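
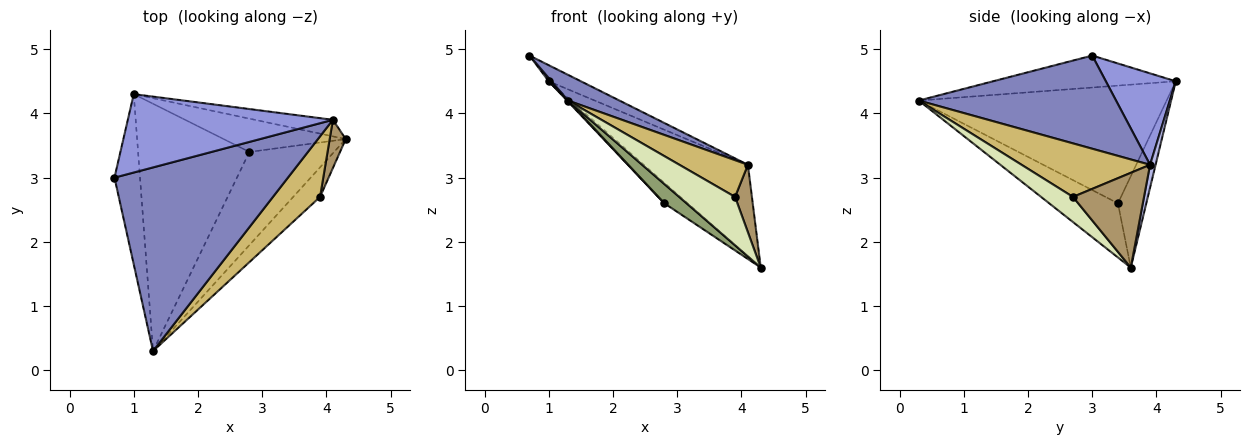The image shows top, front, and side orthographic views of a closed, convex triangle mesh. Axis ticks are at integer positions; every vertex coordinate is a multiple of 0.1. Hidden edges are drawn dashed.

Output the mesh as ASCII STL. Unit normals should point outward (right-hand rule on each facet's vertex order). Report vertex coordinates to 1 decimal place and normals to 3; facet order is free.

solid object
 facet normal -0.781 -0.012 -0.624
  outer loop
   vertex 1.0 4.3 4.5
   vertex 1.3 0.3 4.2
   vertex 0.7 3.0 4.9
  endloop
 endfacet
 facet normal 0.470 -0.122 0.874
  outer loop
   vertex 4.1 3.9 3.2
   vertex 0.7 3.0 4.9
   vertex 1.3 0.3 4.2
  endloop
 endfacet
 facet normal 0.400 0.184 0.898
  outer loop
   vertex 4.1 3.9 3.2
   vertex 1.0 4.3 4.5
   vertex 0.7 3.0 4.9
  endloop
 endfacet
 facet normal 0.052 0.983 -0.178
  outer loop
   vertex 4.1 3.9 3.2
   vertex 4.3 3.6 1.6
   vertex 1.0 4.3 4.5
  endloop
 endfacet
 facet normal -0.531 -0.172 -0.830
  outer loop
   vertex 2.8 3.4 2.6
   vertex 4.3 3.6 1.6
   vertex 1.3 0.3 4.2
  endloop
 endfacet
 facet normal -0.538 0.441 -0.718
  outer loop
   vertex 2.8 3.4 2.6
   vertex 1.0 4.3 4.5
   vertex 4.3 3.6 1.6
  endloop
 endfacet
 facet normal -0.727 -0.003 -0.687
  outer loop
   vertex 2.8 3.4 2.6
   vertex 1.3 0.3 4.2
   vertex 1.0 4.3 4.5
  endloop
 endfacet
 facet normal 0.438 -0.767 -0.469
  outer loop
   vertex 3.9 2.7 2.7
   vertex 1.3 0.3 4.2
   vertex 4.3 3.6 1.6
  endloop
 endfacet
 facet normal 0.960 -0.228 0.163
  outer loop
   vertex 3.9 2.7 2.7
   vertex 4.3 3.6 1.6
   vertex 4.1 3.9 3.2
  endloop
 endfacet
 facet normal 0.697 -0.372 0.613
  outer loop
   vertex 3.9 2.7 2.7
   vertex 4.1 3.9 3.2
   vertex 1.3 0.3 4.2
  endloop
 endfacet
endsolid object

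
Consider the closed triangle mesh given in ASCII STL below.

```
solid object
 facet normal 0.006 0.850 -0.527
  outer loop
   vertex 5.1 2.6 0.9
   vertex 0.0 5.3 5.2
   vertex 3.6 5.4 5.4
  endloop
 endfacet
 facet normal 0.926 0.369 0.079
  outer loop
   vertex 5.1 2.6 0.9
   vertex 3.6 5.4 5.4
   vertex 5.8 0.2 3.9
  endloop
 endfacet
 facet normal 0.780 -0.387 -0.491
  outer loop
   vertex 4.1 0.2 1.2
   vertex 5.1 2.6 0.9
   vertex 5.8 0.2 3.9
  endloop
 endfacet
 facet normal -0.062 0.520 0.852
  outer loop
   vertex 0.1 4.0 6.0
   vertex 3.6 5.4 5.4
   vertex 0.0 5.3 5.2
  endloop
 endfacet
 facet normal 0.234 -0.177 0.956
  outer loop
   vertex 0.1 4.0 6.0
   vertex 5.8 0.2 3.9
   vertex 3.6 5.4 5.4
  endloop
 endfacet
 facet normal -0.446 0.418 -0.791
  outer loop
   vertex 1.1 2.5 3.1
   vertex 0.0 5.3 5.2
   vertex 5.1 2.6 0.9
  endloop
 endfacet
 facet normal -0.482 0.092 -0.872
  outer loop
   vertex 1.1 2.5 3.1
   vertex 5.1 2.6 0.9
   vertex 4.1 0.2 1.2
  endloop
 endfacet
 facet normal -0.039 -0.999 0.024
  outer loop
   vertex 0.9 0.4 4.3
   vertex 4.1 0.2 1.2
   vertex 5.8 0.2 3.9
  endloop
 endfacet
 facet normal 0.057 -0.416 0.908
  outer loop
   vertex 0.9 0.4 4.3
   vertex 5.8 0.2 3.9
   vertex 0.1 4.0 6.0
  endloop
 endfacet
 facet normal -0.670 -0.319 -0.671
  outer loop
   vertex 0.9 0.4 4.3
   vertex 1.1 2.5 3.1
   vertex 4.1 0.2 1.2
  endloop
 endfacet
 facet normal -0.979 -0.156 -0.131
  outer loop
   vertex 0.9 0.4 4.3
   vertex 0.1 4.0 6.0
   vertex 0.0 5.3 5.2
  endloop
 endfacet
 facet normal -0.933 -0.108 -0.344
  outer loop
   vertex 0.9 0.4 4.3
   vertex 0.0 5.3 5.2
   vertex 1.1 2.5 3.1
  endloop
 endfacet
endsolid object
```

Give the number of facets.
12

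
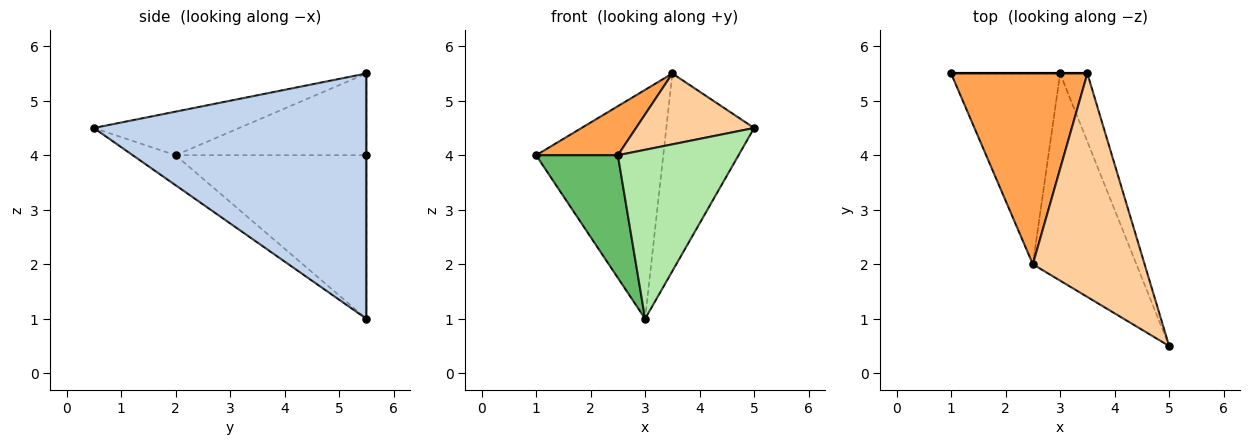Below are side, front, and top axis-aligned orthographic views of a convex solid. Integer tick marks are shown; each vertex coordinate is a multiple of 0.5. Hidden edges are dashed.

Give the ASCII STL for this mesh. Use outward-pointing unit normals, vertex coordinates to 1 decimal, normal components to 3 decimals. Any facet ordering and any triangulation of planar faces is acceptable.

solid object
 facet normal 0.000 1.000 0.000
  outer loop
   vertex 3.0 5.5 1.0
   vertex 1.0 5.5 4.0
   vertex 3.5 5.5 5.5
  endloop
 endfacet
 facet normal 0.947 0.305 -0.105
  outer loop
   vertex 3.0 5.5 1.0
   vertex 3.5 5.5 5.5
   vertex 5.0 0.5 4.5
  endloop
 endfacet
 facet normal -0.502 -0.215 0.837
  outer loop
   vertex 2.5 2.0 4.0
   vertex 3.5 5.5 5.5
   vertex 1.0 5.5 4.0
  endloop
 endfacet
 facet normal -0.349 -0.283 0.893
  outer loop
   vertex 2.5 2.0 4.0
   vertex 5.0 0.5 4.5
   vertex 3.5 5.5 5.5
  endloop
 endfacet
 facet normal -0.784 -0.336 -0.522
  outer loop
   vertex 2.5 2.0 4.0
   vertex 1.0 5.5 4.0
   vertex 3.0 5.5 1.0
  endloop
 endfacet
 facet normal -0.219 -0.617 -0.756
  outer loop
   vertex 2.5 2.0 4.0
   vertex 3.0 5.5 1.0
   vertex 5.0 0.5 4.5
  endloop
 endfacet
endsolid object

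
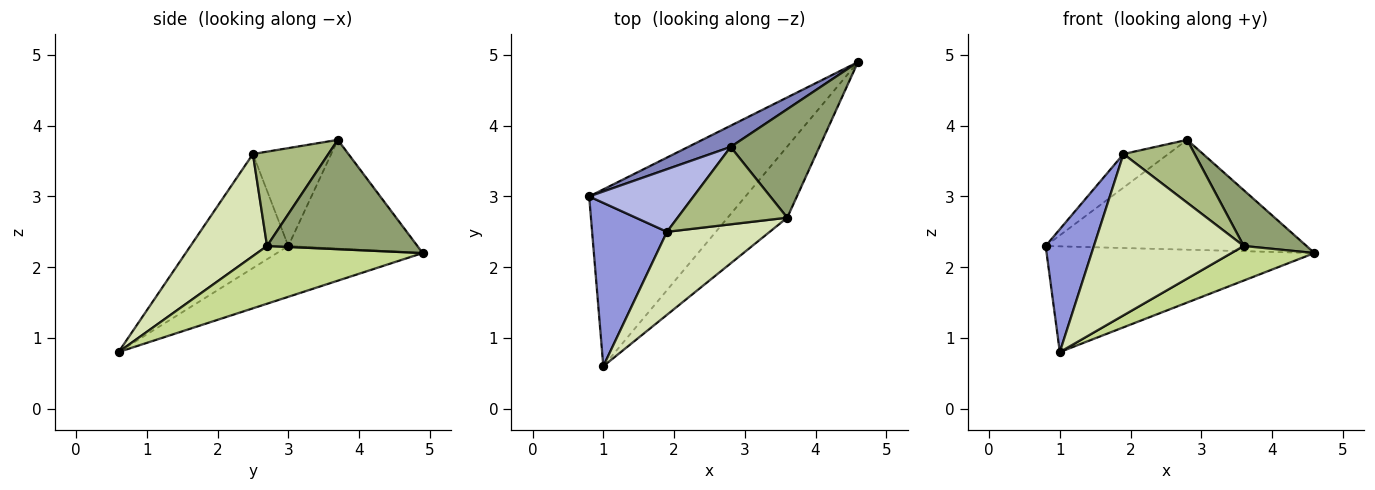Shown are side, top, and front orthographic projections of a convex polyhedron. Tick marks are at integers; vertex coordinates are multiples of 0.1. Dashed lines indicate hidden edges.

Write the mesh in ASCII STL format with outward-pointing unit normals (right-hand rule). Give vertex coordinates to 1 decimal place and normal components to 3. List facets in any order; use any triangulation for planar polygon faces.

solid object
 facet normal -0.269 0.494 -0.827
  outer loop
   vertex 1.0 0.6 0.8
   vertex 0.8 3.0 2.3
   vertex 4.6 4.9 2.2
  endloop
 endfacet
 facet normal -0.437 0.883 0.171
  outer loop
   vertex 2.8 3.7 3.8
   vertex 4.6 4.9 2.2
   vertex 0.8 3.0 2.3
  endloop
 endfacet
 facet normal -0.773 -0.381 0.507
  outer loop
   vertex 1.9 2.5 3.6
   vertex 0.8 3.0 2.3
   vertex 1.0 0.6 0.8
  endloop
 endfacet
 facet normal -0.637 0.365 0.679
  outer loop
   vertex 1.9 2.5 3.6
   vertex 2.8 3.7 3.8
   vertex 0.8 3.0 2.3
  endloop
 endfacet
 facet normal 0.739 -0.308 0.600
  outer loop
   vertex 3.6 2.7 2.3
   vertex 4.6 4.9 2.2
   vertex 2.8 3.7 3.8
  endloop
 endfacet
 facet normal 0.555 -0.524 0.646
  outer loop
   vertex 3.6 2.7 2.3
   vertex 2.8 3.7 3.8
   vertex 1.9 2.5 3.6
  endloop
 endfacet
 facet normal 0.657 -0.330 -0.678
  outer loop
   vertex 3.6 2.7 2.3
   vertex 1.0 0.6 0.8
   vertex 4.6 4.9 2.2
  endloop
 endfacet
 facet normal 0.414 -0.810 0.416
  outer loop
   vertex 3.6 2.7 2.3
   vertex 1.9 2.5 3.6
   vertex 1.0 0.6 0.8
  endloop
 endfacet
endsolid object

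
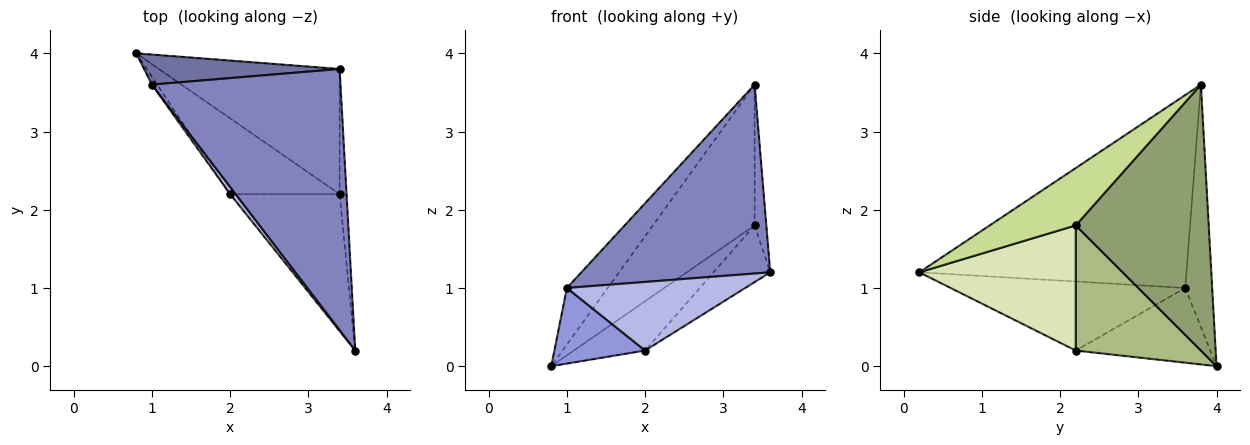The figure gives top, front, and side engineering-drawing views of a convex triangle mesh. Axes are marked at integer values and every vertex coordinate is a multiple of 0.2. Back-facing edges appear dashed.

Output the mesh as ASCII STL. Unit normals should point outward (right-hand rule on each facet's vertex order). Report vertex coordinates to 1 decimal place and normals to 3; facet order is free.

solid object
 facet normal -0.503 0.763 0.406
  outer loop
   vertex 1.0 3.6 1.0
   vertex 3.4 3.8 3.6
   vertex 0.8 4.0 0.0
  endloop
 endfacet
 facet normal -0.638 -0.451 0.624
  outer loop
   vertex 1.0 3.6 1.0
   vertex 3.6 0.2 1.2
   vertex 3.4 3.8 3.6
  endloop
 endfacet
 facet normal -0.828 -0.558 -0.058
  outer loop
   vertex 1.0 3.6 1.0
   vertex 0.8 4.0 0.0
   vertex 2.0 2.2 0.2
  endloop
 endfacet
 facet normal -0.795 -0.604 0.064
  outer loop
   vertex 1.0 3.6 1.0
   vertex 2.0 2.2 0.2
   vertex 3.6 0.2 1.2
  endloop
 endfacet
 facet normal 0.699 0.535 -0.475
  outer loop
   vertex 3.4 2.2 1.8
   vertex 0.8 4.0 0.0
   vertex 3.4 3.8 3.6
  endloop
 endfacet
 facet normal 0.692 0.394 -0.605
  outer loop
   vertex 3.4 2.2 1.8
   vertex 2.0 2.2 0.2
   vertex 0.8 4.0 0.0
  endloop
 endfacet
 facet normal 0.984 0.134 -0.119
  outer loop
   vertex 3.4 2.2 1.8
   vertex 3.4 3.8 3.6
   vertex 3.6 0.2 1.2
  endloop
 endfacet
 facet normal 0.726 0.263 -0.635
  outer loop
   vertex 3.4 2.2 1.8
   vertex 3.6 0.2 1.2
   vertex 2.0 2.2 0.2
  endloop
 endfacet
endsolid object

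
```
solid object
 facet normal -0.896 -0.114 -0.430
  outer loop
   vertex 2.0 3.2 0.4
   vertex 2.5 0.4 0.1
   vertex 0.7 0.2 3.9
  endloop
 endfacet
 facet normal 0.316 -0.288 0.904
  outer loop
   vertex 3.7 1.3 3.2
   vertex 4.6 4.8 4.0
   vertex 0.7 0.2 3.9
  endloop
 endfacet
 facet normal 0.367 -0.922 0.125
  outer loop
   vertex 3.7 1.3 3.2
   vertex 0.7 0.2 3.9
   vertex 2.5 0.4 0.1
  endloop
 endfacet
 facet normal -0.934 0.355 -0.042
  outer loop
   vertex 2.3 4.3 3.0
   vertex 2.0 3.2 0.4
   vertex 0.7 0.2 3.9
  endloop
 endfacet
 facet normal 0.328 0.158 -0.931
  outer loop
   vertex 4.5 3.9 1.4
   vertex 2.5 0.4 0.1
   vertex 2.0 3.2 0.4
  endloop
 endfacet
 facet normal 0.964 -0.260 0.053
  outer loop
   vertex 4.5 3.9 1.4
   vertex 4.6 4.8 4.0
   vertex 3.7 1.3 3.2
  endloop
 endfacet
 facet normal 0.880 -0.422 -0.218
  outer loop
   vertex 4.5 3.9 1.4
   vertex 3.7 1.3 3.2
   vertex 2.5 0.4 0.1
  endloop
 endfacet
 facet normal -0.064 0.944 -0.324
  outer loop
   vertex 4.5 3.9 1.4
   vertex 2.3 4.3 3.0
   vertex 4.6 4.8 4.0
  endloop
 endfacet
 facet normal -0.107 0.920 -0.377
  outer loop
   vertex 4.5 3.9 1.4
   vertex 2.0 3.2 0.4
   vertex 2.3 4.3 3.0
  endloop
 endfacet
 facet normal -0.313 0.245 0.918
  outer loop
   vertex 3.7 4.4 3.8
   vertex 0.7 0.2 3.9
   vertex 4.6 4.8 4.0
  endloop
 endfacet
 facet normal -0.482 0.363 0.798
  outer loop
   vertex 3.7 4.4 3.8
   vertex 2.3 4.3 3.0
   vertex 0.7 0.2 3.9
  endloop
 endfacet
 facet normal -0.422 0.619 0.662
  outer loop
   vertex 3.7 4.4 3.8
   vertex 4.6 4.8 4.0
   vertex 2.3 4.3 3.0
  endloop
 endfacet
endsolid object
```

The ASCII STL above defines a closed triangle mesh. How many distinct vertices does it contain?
8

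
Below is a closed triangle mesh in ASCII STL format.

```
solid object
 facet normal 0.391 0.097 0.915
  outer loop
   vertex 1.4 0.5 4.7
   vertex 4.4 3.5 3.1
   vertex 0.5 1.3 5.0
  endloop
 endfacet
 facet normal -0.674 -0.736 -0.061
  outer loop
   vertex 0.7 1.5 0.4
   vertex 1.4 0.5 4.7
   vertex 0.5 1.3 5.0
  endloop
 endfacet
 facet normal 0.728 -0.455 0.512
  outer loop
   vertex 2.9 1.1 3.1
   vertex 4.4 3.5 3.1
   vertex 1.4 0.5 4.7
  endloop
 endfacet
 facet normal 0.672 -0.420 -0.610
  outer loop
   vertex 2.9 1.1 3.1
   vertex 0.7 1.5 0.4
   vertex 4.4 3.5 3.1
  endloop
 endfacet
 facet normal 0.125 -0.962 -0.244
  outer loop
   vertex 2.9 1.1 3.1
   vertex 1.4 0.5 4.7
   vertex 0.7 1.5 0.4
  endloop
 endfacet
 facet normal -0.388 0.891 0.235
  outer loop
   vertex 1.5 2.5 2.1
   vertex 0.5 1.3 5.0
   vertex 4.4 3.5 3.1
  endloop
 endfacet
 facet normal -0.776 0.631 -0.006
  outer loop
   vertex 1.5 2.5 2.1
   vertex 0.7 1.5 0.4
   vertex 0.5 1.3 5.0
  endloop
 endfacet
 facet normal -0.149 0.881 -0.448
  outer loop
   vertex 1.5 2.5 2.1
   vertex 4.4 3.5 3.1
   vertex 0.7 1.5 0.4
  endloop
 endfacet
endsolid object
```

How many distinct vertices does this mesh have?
6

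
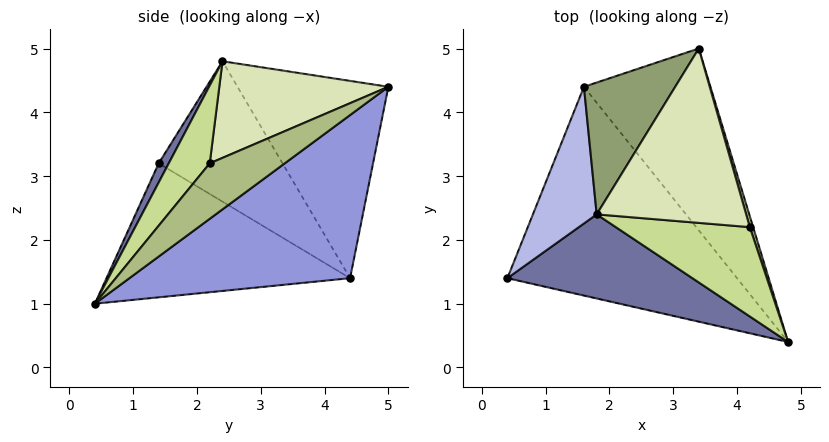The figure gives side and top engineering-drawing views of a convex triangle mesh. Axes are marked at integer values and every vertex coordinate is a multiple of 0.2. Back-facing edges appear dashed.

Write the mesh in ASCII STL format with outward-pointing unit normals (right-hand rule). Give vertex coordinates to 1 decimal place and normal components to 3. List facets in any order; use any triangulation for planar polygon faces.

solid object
 facet normal 0.051 -0.866 0.497
  outer loop
   vertex 1.8 2.4 4.8
   vertex 0.4 1.4 3.2
   vertex 4.8 0.4 1.0
  endloop
 endfacet
 facet normal -0.480 -0.302 -0.823
  outer loop
   vertex 1.6 4.4 1.4
   vertex 4.8 0.4 1.0
   vertex 0.4 1.4 3.2
  endloop
 endfacet
 facet normal 0.649 0.570 -0.504
  outer loop
   vertex 1.6 4.4 1.4
   vertex 3.4 5.0 4.4
   vertex 4.8 0.4 1.0
  endloop
 endfacet
 facet normal -0.776 0.522 0.353
  outer loop
   vertex 1.6 4.4 1.4
   vertex 0.4 1.4 3.2
   vertex 1.8 2.4 4.8
  endloop
 endfacet
 facet normal -0.770 0.529 0.356
  outer loop
   vertex 1.6 4.4 1.4
   vertex 1.8 2.4 4.8
   vertex 3.4 5.0 4.4
  endloop
 endfacet
 facet normal 0.966 0.251 0.058
  outer loop
   vertex 4.2 2.2 3.2
   vertex 4.8 0.4 1.0
   vertex 3.4 5.0 4.4
  endloop
 endfacet
 facet normal 0.375 -0.665 0.646
  outer loop
   vertex 4.2 2.2 3.2
   vertex 1.8 2.4 4.8
   vertex 4.8 0.4 1.0
  endloop
 endfacet
 facet normal 0.532 -0.201 0.823
  outer loop
   vertex 4.2 2.2 3.2
   vertex 3.4 5.0 4.4
   vertex 1.8 2.4 4.8
  endloop
 endfacet
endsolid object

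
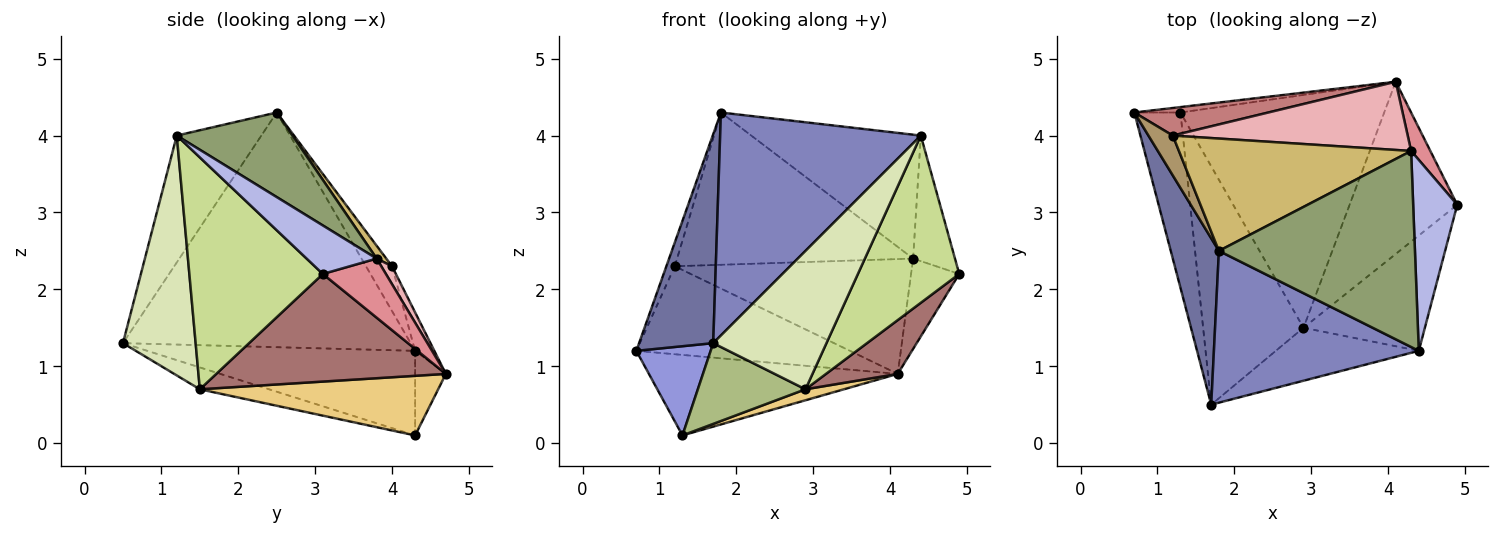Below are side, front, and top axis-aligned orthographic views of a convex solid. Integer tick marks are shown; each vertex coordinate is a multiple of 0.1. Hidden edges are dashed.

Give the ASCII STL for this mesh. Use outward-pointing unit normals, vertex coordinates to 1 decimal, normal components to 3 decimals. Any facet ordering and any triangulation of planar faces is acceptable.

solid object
 facet normal -0.950 -0.245 0.195
  outer loop
   vertex 1.8 2.5 4.3
   vertex 0.7 4.3 1.2
   vertex 1.7 0.5 1.3
  endloop
 endfacet
 facet normal -0.329 -0.781 0.531
  outer loop
   vertex 4.4 1.2 4.0
   vertex 1.8 2.5 4.3
   vertex 1.7 0.5 1.3
  endloop
 endfacet
 facet normal -0.853 -0.237 -0.465
  outer loop
   vertex 1.3 4.3 0.1
   vertex 1.7 0.5 1.3
   vertex 0.7 4.3 1.2
  endloop
 endfacet
 facet normal 0.677 0.404 0.615
  outer loop
   vertex 4.3 3.8 2.4
   vertex 4.4 1.2 4.0
   vertex 4.9 3.1 2.2
  endloop
 endfacet
 facet normal 0.343 0.502 0.794
  outer loop
   vertex 4.3 3.8 2.4
   vertex 1.8 2.5 4.3
   vertex 4.4 1.2 4.0
  endloop
 endfacet
 facet normal -0.202 -0.314 -0.928
  outer loop
   vertex 2.9 1.5 0.7
   vertex 1.7 0.5 1.3
   vertex 1.3 4.3 0.1
  endloop
 endfacet
 facet normal 0.735 -0.558 -0.385
  outer loop
   vertex 2.9 1.5 0.7
   vertex 4.9 3.1 2.2
   vertex 4.4 1.2 4.0
  endloop
 endfacet
 facet normal 0.514 -0.801 -0.307
  outer loop
   vertex 2.9 1.5 0.7
   vertex 4.4 1.2 4.0
   vertex 1.7 0.5 1.3
  endloop
 endfacet
 facet normal -0.845 0.274 0.459
  outer loop
   vertex 1.2 4.0 2.3
   vertex 0.7 4.3 1.2
   vertex 1.8 2.5 4.3
  endloop
 endfacet
 facet normal 0.033 0.804 0.593
  outer loop
   vertex 1.2 4.0 2.3
   vertex 1.8 2.5 4.3
   vertex 4.3 3.8 2.4
  endloop
 endfacet
 facet normal 0.280 -0.045 -0.959
  outer loop
   vertex 4.1 4.7 0.9
   vertex 2.9 1.5 0.7
   vertex 1.3 4.3 0.1
  endloop
 endfacet
 facet normal -0.122 0.990 -0.067
  outer loop
   vertex 4.1 4.7 0.9
   vertex 1.3 4.3 0.1
   vertex 0.7 4.3 1.2
  endloop
 endfacet
 facet normal 0.690 -0.216 -0.690
  outer loop
   vertex 4.1 4.7 0.9
   vertex 4.9 3.1 2.2
   vertex 2.9 1.5 0.7
  endloop
 endfacet
 facet normal -0.086 0.951 0.298
  outer loop
   vertex 4.1 4.7 0.9
   vertex 0.7 4.3 1.2
   vertex 1.2 4.0 2.3
  endloop
 endfacet
 facet normal 0.769 0.588 0.250
  outer loop
   vertex 4.1 4.7 0.9
   vertex 4.3 3.8 2.4
   vertex 4.9 3.1 2.2
  endloop
 endfacet
 facet normal 0.039 0.859 0.510
  outer loop
   vertex 4.1 4.7 0.9
   vertex 1.2 4.0 2.3
   vertex 4.3 3.8 2.4
  endloop
 endfacet
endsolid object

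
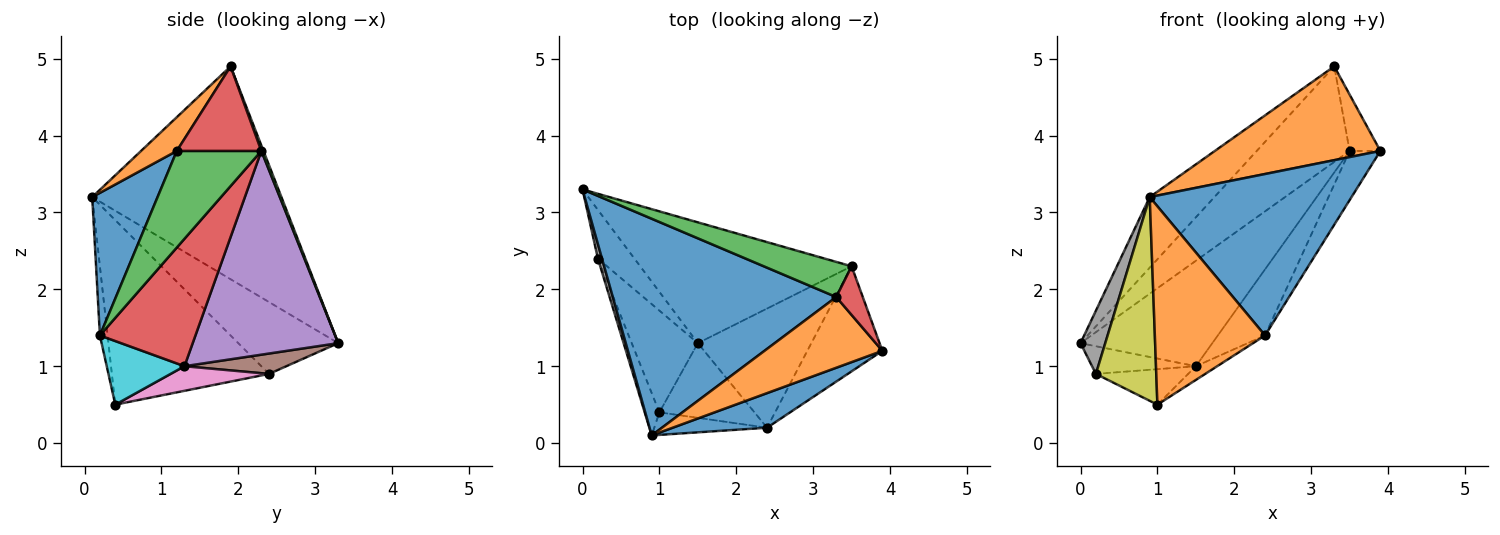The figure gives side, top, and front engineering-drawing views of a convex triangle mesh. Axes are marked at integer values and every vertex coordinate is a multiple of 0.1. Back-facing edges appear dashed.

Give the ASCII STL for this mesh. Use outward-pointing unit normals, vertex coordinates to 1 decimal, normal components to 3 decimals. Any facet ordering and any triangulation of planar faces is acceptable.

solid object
 facet normal -0.671 0.230 0.705
  outer loop
   vertex 3.3 1.9 4.9
   vertex 0.0 3.3 1.3
   vertex 0.9 0.1 3.2
  endloop
 endfacet
 facet normal 0.170 -0.787 0.593
  outer loop
   vertex 3.3 1.9 4.9
   vertex 0.9 0.1 3.2
   vertex 3.9 1.2 3.8
  endloop
 endfacet
 facet normal 0.022 0.938 0.345
  outer loop
   vertex 3.5 2.3 3.8
   vertex 0.0 3.3 1.3
   vertex 3.3 1.9 4.9
  endloop
 endfacet
 facet normal 0.901 0.328 0.283
  outer loop
   vertex 3.5 2.3 3.8
   vertex 3.3 1.9 4.9
   vertex 3.9 1.2 3.8
  endloop
 endfacet
 facet normal 0.588 0.532 -0.610
  outer loop
   vertex 3.5 2.3 3.8
   vertex 1.5 1.3 1.0
   vertex 0.0 3.3 1.3
  endloop
 endfacet
 facet normal 0.436 0.445 -0.782
  outer loop
   vertex 0.2 2.4 0.9
   vertex 0.0 3.3 1.3
   vertex 1.5 1.3 1.0
  endloop
 endfacet
 facet normal 0.331 0.311 -0.891
  outer loop
   vertex 0.2 2.4 0.9
   vertex 1.5 1.3 1.0
   vertex 1.0 0.4 0.5
  endloop
 endfacet
 facet normal -0.969 -0.240 0.055
  outer loop
   vertex 0.2 2.4 0.9
   vertex 0.9 0.1 3.2
   vertex 0.0 3.3 1.3
  endloop
 endfacet
 facet normal -0.931 -0.358 -0.074
  outer loop
   vertex 0.2 2.4 0.9
   vertex 1.0 0.4 0.5
   vertex 0.9 0.1 3.2
  endloop
 endfacet
 facet normal 0.550 0.151 -0.822
  outer loop
   vertex 2.4 0.2 1.4
   vertex 1.0 0.4 0.5
   vertex 1.5 1.3 1.0
  endloop
 endfacet
 facet normal 0.302 -0.932 0.200
  outer loop
   vertex 2.4 0.2 1.4
   vertex 3.9 1.2 3.8
   vertex 0.9 0.1 3.2
  endloop
 endfacet
 facet normal -0.069 -0.991 -0.113
  outer loop
   vertex 2.4 0.2 1.4
   vertex 0.9 0.1 3.2
   vertex 1.0 0.4 0.5
  endloop
 endfacet
 facet normal 0.759 0.276 -0.589
  outer loop
   vertex 2.4 0.2 1.4
   vertex 3.5 2.3 3.8
   vertex 3.9 1.2 3.8
  endloop
 endfacet
 facet normal 0.701 0.346 -0.624
  outer loop
   vertex 2.4 0.2 1.4
   vertex 1.5 1.3 1.0
   vertex 3.5 2.3 3.8
  endloop
 endfacet
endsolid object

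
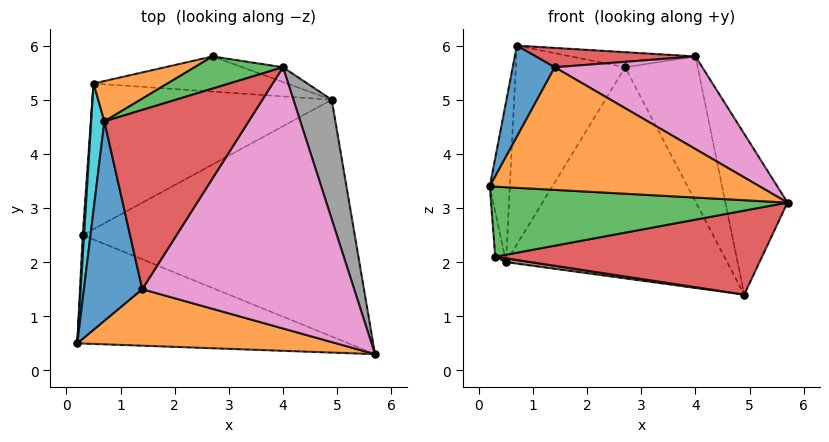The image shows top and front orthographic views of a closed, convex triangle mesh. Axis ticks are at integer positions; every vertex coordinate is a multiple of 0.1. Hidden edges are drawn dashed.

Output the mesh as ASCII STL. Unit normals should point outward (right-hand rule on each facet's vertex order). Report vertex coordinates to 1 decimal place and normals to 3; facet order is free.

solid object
 facet normal 0.045 0.985 -0.164
  outer loop
   vertex 0.5 5.3 2.0
   vertex 2.7 5.8 5.6
   vertex 4.9 5.0 1.4
  endloop
 endfacet
 facet normal -0.010 -0.908 0.418
  outer loop
   vertex 1.4 1.5 5.6
   vertex 0.2 0.5 3.4
   vertex 5.7 0.3 3.1
  endloop
 endfacet
 facet normal -0.065 -0.542 -0.838
  outer loop
   vertex 0.3 2.5 2.1
   vertex 5.7 0.3 3.1
   vertex 0.2 0.5 3.4
  endloop
 endfacet
 facet normal 0.038 -0.334 -0.942
  outer loop
   vertex 0.3 2.5 2.1
   vertex 4.9 5.0 1.4
   vertex 5.7 0.3 3.1
  endloop
 endfacet
 facet normal -0.997 0.072 0.035
  outer loop
   vertex 0.3 2.5 2.1
   vertex 0.2 0.5 3.4
   vertex 0.5 5.3 2.0
  endloop
 endfacet
 facet normal -0.137 -0.026 -0.990
  outer loop
   vertex 0.3 2.5 2.1
   vertex 0.5 5.3 2.0
   vertex 4.9 5.0 1.4
  endloop
 endfacet
 facet normal 0.414 -0.304 0.858
  outer loop
   vertex 4.0 5.6 5.8
   vertex 1.4 1.5 5.6
   vertex 5.7 0.3 3.1
  endloop
 endfacet
 facet normal 0.960 0.224 0.166
  outer loop
   vertex 4.0 5.6 5.8
   vertex 5.7 0.3 3.1
   vertex 4.9 5.0 1.4
  endloop
 endfacet
 facet normal 0.166 0.981 -0.100
  outer loop
   vertex 4.0 5.6 5.8
   vertex 4.9 5.0 1.4
   vertex 2.7 5.8 5.6
  endloop
 endfacet
 facet normal -0.995 0.081 0.064
  outer loop
   vertex 0.7 4.6 6.0
   vertex 0.5 5.3 2.0
   vertex 0.2 0.5 3.4
  endloop
 endfacet
 facet normal -0.797 -0.251 0.549
  outer loop
   vertex 0.7 4.6 6.0
   vertex 0.2 0.5 3.4
   vertex 1.4 1.5 5.6
  endloop
 endfacet
 facet normal -0.481 0.859 0.174
  outer loop
   vertex 0.7 4.6 6.0
   vertex 2.7 5.8 5.6
   vertex 0.5 5.3 2.0
  endloop
 endfacet
 facet normal -0.074 0.424 0.903
  outer loop
   vertex 0.7 4.6 6.0
   vertex 4.0 5.6 5.8
   vertex 2.7 5.8 5.6
  endloop
 endfacet
 facet normal 0.092 -0.107 0.990
  outer loop
   vertex 0.7 4.6 6.0
   vertex 1.4 1.5 5.6
   vertex 4.0 5.6 5.8
  endloop
 endfacet
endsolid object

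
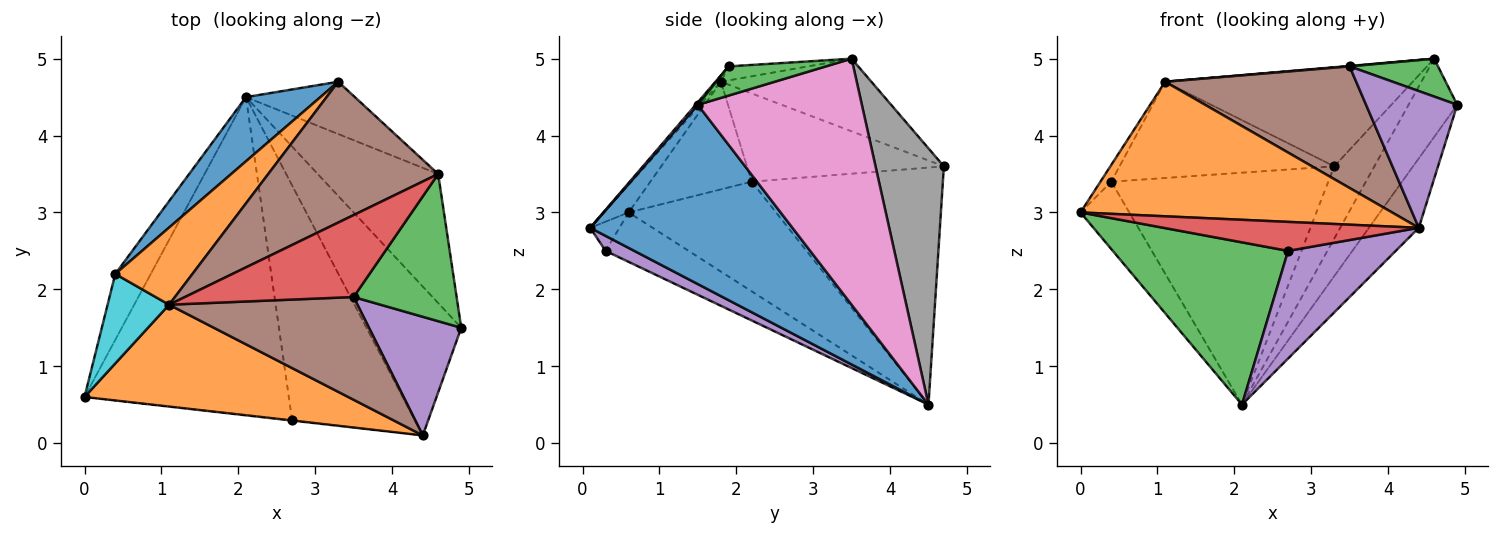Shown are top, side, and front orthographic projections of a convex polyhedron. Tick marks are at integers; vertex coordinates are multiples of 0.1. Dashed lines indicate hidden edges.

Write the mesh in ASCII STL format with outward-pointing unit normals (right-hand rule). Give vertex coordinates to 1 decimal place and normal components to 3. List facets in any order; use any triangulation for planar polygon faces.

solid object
 facet normal 0.864 0.213 -0.456
  outer loop
   vertex 4.4 0.1 2.8
   vertex 2.1 4.5 0.5
   vertex 4.9 1.5 4.4
  endloop
 endfacet
 facet normal -0.063 -0.796 0.602
  outer loop
   vertex 1.1 1.8 4.7
   vertex 0.0 0.6 3.0
   vertex 4.4 0.1 2.8
  endloop
 endfacet
 facet normal -0.211 -0.445 -0.871
  outer loop
   vertex 2.7 0.3 2.5
   vertex 0.0 0.6 3.0
   vertex 2.1 4.5 0.5
  endloop
 endfacet
 facet normal -0.114 -0.993 -0.018
  outer loop
   vertex 2.7 0.3 2.5
   vertex 4.4 0.1 2.8
   vertex 0.0 0.6 3.0
  endloop
 endfacet
 facet normal 0.111 -0.414 -0.903
  outer loop
   vertex 2.7 0.3 2.5
   vertex 2.1 4.5 0.5
   vertex 4.4 0.1 2.8
  endloop
 endfacet
 facet normal -0.330 0.543 0.772
  outer loop
   vertex 4.6 3.5 5.0
   vertex 3.3 4.7 3.6
   vertex 1.1 1.8 4.7
  endloop
 endfacet
 facet normal 0.868 0.258 -0.425
  outer loop
   vertex 4.6 3.5 5.0
   vertex 4.9 1.5 4.4
   vertex 2.1 4.5 0.5
  endloop
 endfacet
 facet normal 0.810 0.476 -0.344
  outer loop
   vertex 4.6 3.5 5.0
   vertex 2.1 4.5 0.5
   vertex 3.3 4.7 3.6
  endloop
 endfacet
 facet normal -0.907 0.300 -0.294
  outer loop
   vertex 0.4 2.2 3.4
   vertex 2.1 4.5 0.5
   vertex 0.0 0.6 3.0
  endloop
 endfacet
 facet normal -0.865 0.093 0.494
  outer loop
   vertex 0.4 2.2 3.4
   vertex 0.0 0.6 3.0
   vertex 1.1 1.8 4.7
  endloop
 endfacet
 facet normal -0.647 0.735 0.203
  outer loop
   vertex 0.4 2.2 3.4
   vertex 3.3 4.7 3.6
   vertex 2.1 4.5 0.5
  endloop
 endfacet
 facet normal -0.582 0.634 0.509
  outer loop
   vertex 0.4 2.2 3.4
   vertex 1.1 1.8 4.7
   vertex 3.3 4.7 3.6
  endloop
 endfacet
 facet normal 0.265 -0.240 0.934
  outer loop
   vertex 3.5 1.9 4.9
   vertex 4.9 1.5 4.4
   vertex 4.6 3.5 5.0
  endloop
 endfacet
 facet normal -0.083 -0.005 0.997
  outer loop
   vertex 3.5 1.9 4.9
   vertex 4.6 3.5 5.0
   vertex 1.1 1.8 4.7
  endloop
 endfacet
 facet normal 0.018 -0.755 0.655
  outer loop
   vertex 3.5 1.9 4.9
   vertex 4.4 0.1 2.8
   vertex 4.9 1.5 4.4
  endloop
 endfacet
 facet normal -0.022 -0.764 0.645
  outer loop
   vertex 3.5 1.9 4.9
   vertex 1.1 1.8 4.7
   vertex 4.4 0.1 2.8
  endloop
 endfacet
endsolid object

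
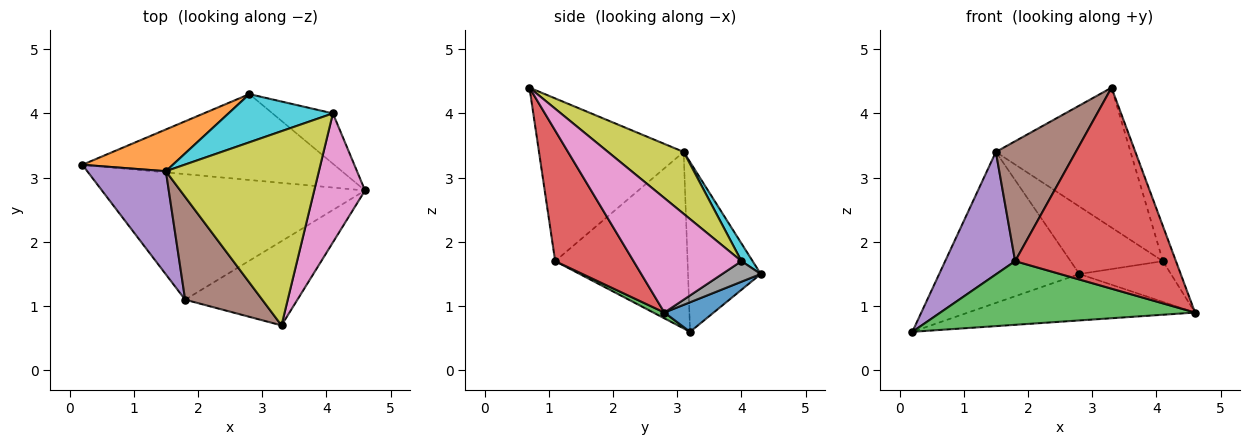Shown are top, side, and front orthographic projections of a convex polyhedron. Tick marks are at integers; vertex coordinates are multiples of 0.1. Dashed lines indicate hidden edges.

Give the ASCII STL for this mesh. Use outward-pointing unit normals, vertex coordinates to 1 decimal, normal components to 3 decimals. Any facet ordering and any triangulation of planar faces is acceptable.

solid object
 facet normal 0.103 0.473 -0.875
  outer loop
   vertex 2.8 4.3 1.5
   vertex 4.6 2.8 0.9
   vertex 0.2 3.2 0.6
  endloop
 endfacet
 facet normal -0.447 0.862 0.238
  outer loop
   vertex 1.5 3.1 3.4
   vertex 2.8 4.3 1.5
   vertex 0.2 3.2 0.6
  endloop
 endfacet
 facet normal 0.020 -0.452 -0.892
  outer loop
   vertex 1.8 1.1 1.7
   vertex 0.2 3.2 0.6
   vertex 4.6 2.8 0.9
  endloop
 endfacet
 facet normal 0.410 -0.841 -0.352
  outer loop
   vertex 1.8 1.1 1.7
   vertex 4.6 2.8 0.9
   vertex 3.3 0.7 4.4
  endloop
 endfacet
 facet normal -0.823 -0.435 0.366
  outer loop
   vertex 1.8 1.1 1.7
   vertex 1.5 3.1 3.4
   vertex 0.2 3.2 0.6
  endloop
 endfacet
 facet normal -0.809 -0.447 0.383
  outer loop
   vertex 1.8 1.1 1.7
   vertex 3.3 0.7 4.4
   vertex 1.5 3.1 3.4
  endloop
 endfacet
 facet normal 0.908 0.110 0.403
  outer loop
   vertex 4.1 4.0 1.7
   vertex 3.3 0.7 4.4
   vertex 4.6 2.8 0.9
  endloop
 endfacet
 facet normal 0.256 0.608 -0.752
  outer loop
   vertex 4.1 4.0 1.7
   vertex 4.6 2.8 0.9
   vertex 2.8 4.3 1.5
  endloop
 endfacet
 facet normal 0.312 0.555 0.771
  outer loop
   vertex 4.1 4.0 1.7
   vertex 1.5 3.1 3.4
   vertex 3.3 0.7 4.4
  endloop
 endfacet
 facet normal 0.098 0.810 0.578
  outer loop
   vertex 4.1 4.0 1.7
   vertex 2.8 4.3 1.5
   vertex 1.5 3.1 3.4
  endloop
 endfacet
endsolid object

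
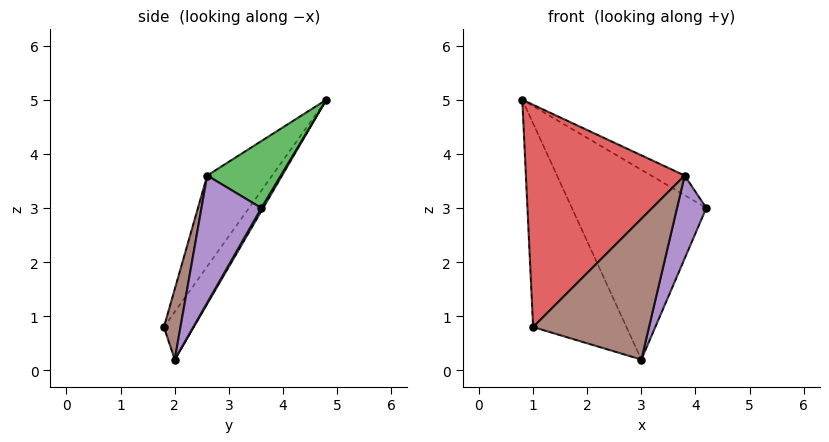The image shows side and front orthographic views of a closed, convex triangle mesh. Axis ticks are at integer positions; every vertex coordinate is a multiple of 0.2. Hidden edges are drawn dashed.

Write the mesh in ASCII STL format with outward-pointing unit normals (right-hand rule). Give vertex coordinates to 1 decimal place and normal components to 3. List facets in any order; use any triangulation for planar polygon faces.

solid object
 facet normal 0.012 0.866 -0.500
  outer loop
   vertex 3.0 2.0 0.2
   vertex 0.8 4.8 5.0
   vertex 4.2 3.6 3.0
  endloop
 endfacet
 facet normal -0.249 0.782 -0.571
  outer loop
   vertex 3.0 2.0 0.2
   vertex 1.0 1.8 0.8
   vertex 0.8 4.8 5.0
  endloop
 endfacet
 facet normal 0.555 0.253 0.792
  outer loop
   vertex 3.8 2.6 3.6
   vertex 4.2 3.6 3.0
   vertex 0.8 4.8 5.0
  endloop
 endfacet
 facet normal -0.318 -0.778 0.541
  outer loop
   vertex 3.8 2.6 3.6
   vertex 0.8 4.8 5.0
   vertex 1.0 1.8 0.8
  endloop
 endfacet
 facet normal 0.890 -0.436 -0.133
  outer loop
   vertex 3.8 2.6 3.6
   vertex 3.0 2.0 0.2
   vertex 4.2 3.6 3.0
  endloop
 endfacet
 facet normal 0.140 -0.980 0.140
  outer loop
   vertex 3.8 2.6 3.6
   vertex 1.0 1.8 0.8
   vertex 3.0 2.0 0.2
  endloop
 endfacet
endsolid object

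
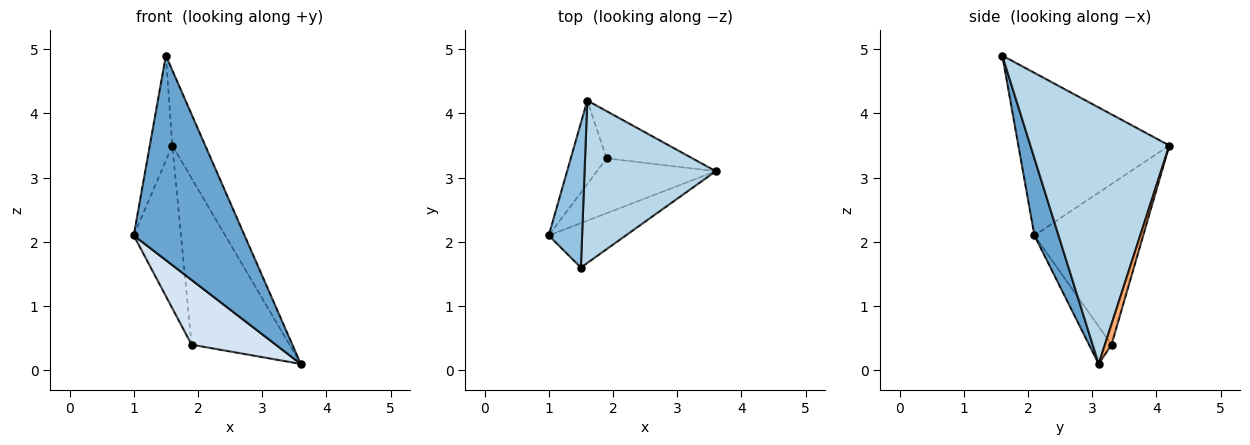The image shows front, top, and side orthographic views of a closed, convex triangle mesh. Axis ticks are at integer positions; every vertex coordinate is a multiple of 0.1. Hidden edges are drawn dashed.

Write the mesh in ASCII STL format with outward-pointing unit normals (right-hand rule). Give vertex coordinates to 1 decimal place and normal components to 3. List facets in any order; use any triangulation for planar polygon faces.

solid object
 facet normal 0.208 -0.956 -0.208
  outer loop
   vertex 1.5 1.6 4.9
   vertex 1.0 2.1 2.1
   vertex 3.6 3.1 0.1
  endloop
 endfacet
 facet normal -0.969 0.144 0.199
  outer loop
   vertex 1.5 1.6 4.9
   vertex 1.6 4.2 3.5
   vertex 1.0 2.1 2.1
  endloop
 endfacet
 facet normal 0.871 0.206 0.446
  outer loop
   vertex 1.5 1.6 4.9
   vertex 3.6 3.1 0.1
   vertex 1.6 4.2 3.5
  endloop
 endfacet
 facet normal -0.200 -0.748 -0.633
  outer loop
   vertex 1.9 3.3 0.4
   vertex 3.6 3.1 0.1
   vertex 1.0 2.1 2.1
  endloop
 endfacet
 facet normal -0.899 0.390 -0.200
  outer loop
   vertex 1.9 3.3 0.4
   vertex 1.0 2.1 2.1
   vertex 1.6 4.2 3.5
  endloop
 endfacet
 facet normal 0.065 0.960 -0.272
  outer loop
   vertex 1.9 3.3 0.4
   vertex 1.6 4.2 3.5
   vertex 3.6 3.1 0.1
  endloop
 endfacet
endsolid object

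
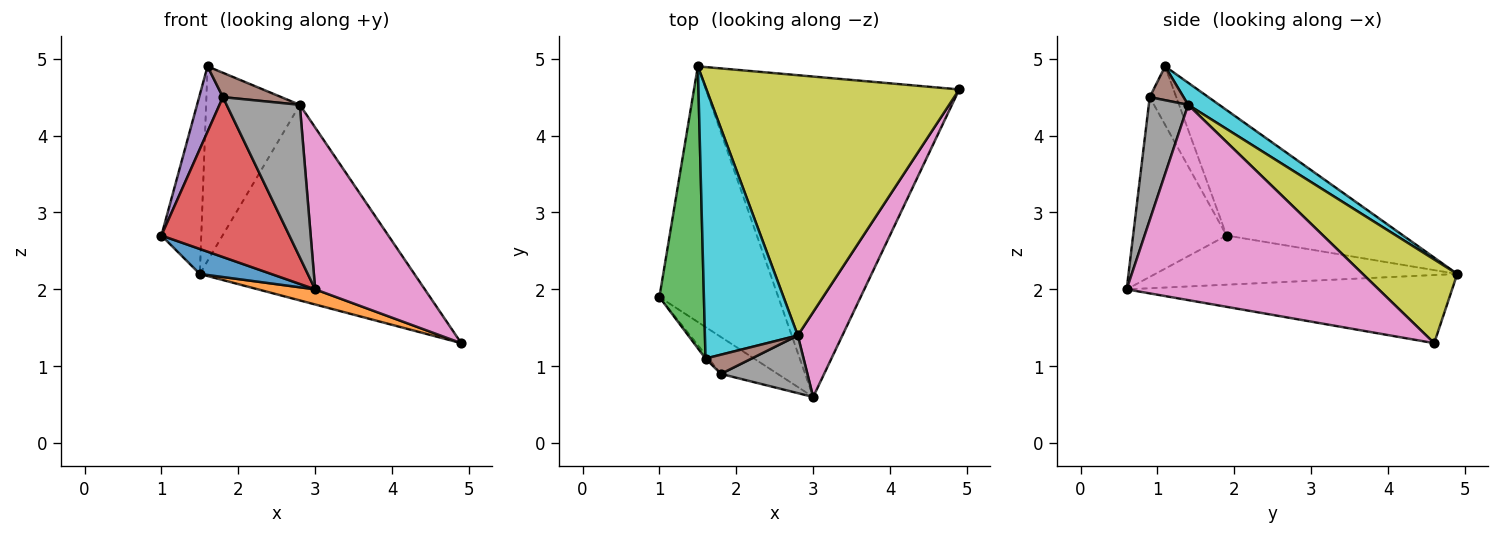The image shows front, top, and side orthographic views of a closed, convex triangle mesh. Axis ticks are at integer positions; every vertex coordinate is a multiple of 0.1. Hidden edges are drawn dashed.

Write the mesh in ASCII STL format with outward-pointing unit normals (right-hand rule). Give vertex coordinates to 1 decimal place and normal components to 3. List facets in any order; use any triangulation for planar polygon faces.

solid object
 facet normal -0.381 -0.090 -0.920
  outer loop
   vertex 1.5 4.9 2.2
   vertex 3.0 0.6 2.0
   vertex 1.0 1.9 2.7
  endloop
 endfacet
 facet normal -0.259 -0.046 -0.965
  outer loop
   vertex 1.5 4.9 2.2
   vertex 4.9 4.6 1.3
   vertex 3.0 0.6 2.0
  endloop
 endfacet
 facet normal -0.922 0.208 0.327
  outer loop
   vertex 1.5 4.9 2.2
   vertex 1.0 1.9 2.7
   vertex 1.6 1.1 4.9
  endloop
 endfacet
 facet normal -0.580 -0.794 -0.183
  outer loop
   vertex 1.8 0.9 4.5
   vertex 1.0 1.9 2.7
   vertex 3.0 0.6 2.0
  endloop
 endfacet
 facet normal -0.745 -0.666 -0.039
  outer loop
   vertex 1.8 0.9 4.5
   vertex 1.6 1.1 4.9
   vertex 1.0 1.9 2.7
  endloop
 endfacet
 facet normal 0.414 -0.715 0.564
  outer loop
   vertex 2.8 1.4 4.4
   vertex 1.6 1.1 4.9
   vertex 1.8 0.9 4.5
  endloop
 endfacet
 facet normal 0.898 -0.390 0.205
  outer loop
   vertex 2.8 1.4 4.4
   vertex 3.0 0.6 2.0
   vertex 4.9 4.6 1.3
  endloop
 endfacet
 facet normal 0.449 -0.836 0.316
  outer loop
   vertex 2.8 1.4 4.4
   vertex 1.8 0.9 4.5
   vertex 3.0 0.6 2.0
  endloop
 endfacet
 facet normal 0.256 0.581 0.773
  outer loop
   vertex 2.8 1.4 4.4
   vertex 4.9 4.6 1.3
   vertex 1.5 4.9 2.2
  endloop
 endfacet
 facet normal 0.190 0.572 0.798
  outer loop
   vertex 2.8 1.4 4.4
   vertex 1.5 4.9 2.2
   vertex 1.6 1.1 4.9
  endloop
 endfacet
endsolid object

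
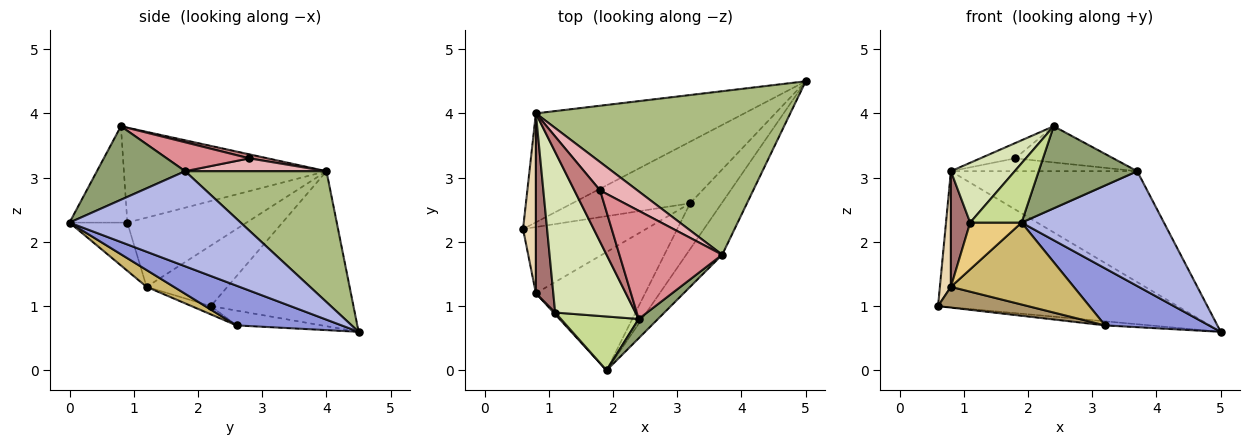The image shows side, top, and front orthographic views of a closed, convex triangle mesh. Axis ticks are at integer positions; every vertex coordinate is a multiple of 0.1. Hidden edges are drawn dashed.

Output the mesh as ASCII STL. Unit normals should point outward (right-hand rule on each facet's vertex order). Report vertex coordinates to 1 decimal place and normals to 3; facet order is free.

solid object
 facet normal -0.422 0.708 -0.567
  outer loop
   vertex 0.8 4.0 3.1
   vertex 5.0 4.5 0.6
   vertex 0.6 2.2 1.0
  endloop
 endfacet
 facet normal -0.124 0.066 -0.990
  outer loop
   vertex 3.2 2.6 0.7
   vertex 0.6 2.2 1.0
   vertex 5.0 4.5 0.6
  endloop
 endfacet
 facet normal 0.619 -0.612 -0.492
  outer loop
   vertex 3.2 2.6 0.7
   vertex 5.0 4.5 0.6
   vertex 1.9 0.0 2.3
  endloop
 endfacet
 facet normal 0.738 -0.614 -0.279
  outer loop
   vertex 3.7 1.8 3.1
   vertex 1.9 0.0 2.3
   vertex 5.0 4.5 0.6
  endloop
 endfacet
 facet normal 0.657 -0.734 0.172
  outer loop
   vertex 3.7 1.8 3.1
   vertex 2.4 0.8 3.8
   vertex 1.9 0.0 2.3
  endloop
 endfacet
 facet normal 0.392 0.516 0.761
  outer loop
   vertex 3.7 1.8 3.1
   vertex 5.0 4.5 0.6
   vertex 0.8 4.0 3.1
  endloop
 endfacet
 facet normal -0.640 -0.569 0.517
  outer loop
   vertex 1.1 0.9 2.3
   vertex 1.9 0.0 2.3
   vertex 2.4 0.8 3.8
  endloop
 endfacet
 facet normal -0.742 -0.234 0.628
  outer loop
   vertex 1.1 0.9 2.3
   vertex 2.4 0.8 3.8
   vertex 0.8 4.0 3.1
  endloop
 endfacet
 facet normal -0.064 -0.298 -0.952
  outer loop
   vertex 0.8 1.2 1.3
   vertex 0.6 2.2 1.0
   vertex 3.2 2.6 0.7
  endloop
 endfacet
 facet normal 0.125 -0.565 -0.816
  outer loop
   vertex 0.8 1.2 1.3
   vertex 3.2 2.6 0.7
   vertex 1.9 0.0 2.3
  endloop
 endfacet
 facet normal -0.747 -0.664 0.025
  outer loop
   vertex 0.8 1.2 1.3
   vertex 1.9 0.0 2.3
   vertex 1.1 0.9 2.3
  endloop
 endfacet
 facet normal -0.970 -0.132 0.206
  outer loop
   vertex 0.8 1.2 1.3
   vertex 0.8 4.0 3.1
   vertex 0.6 2.2 1.0
  endloop
 endfacet
 facet normal -0.958 -0.155 0.241
  outer loop
   vertex 0.8 1.2 1.3
   vertex 1.1 0.9 2.3
   vertex 0.8 4.0 3.1
  endloop
 endfacet
 facet normal 0.148 0.281 0.948
  outer loop
   vertex 1.8 2.8 3.3
   vertex 0.8 4.0 3.1
   vertex 2.4 0.8 3.8
  endloop
 endfacet
 facet normal 0.258 0.306 0.916
  outer loop
   vertex 1.8 2.8 3.3
   vertex 2.4 0.8 3.8
   vertex 3.7 1.8 3.1
  endloop
 endfacet
 facet normal 0.299 0.394 0.869
  outer loop
   vertex 1.8 2.8 3.3
   vertex 3.7 1.8 3.1
   vertex 0.8 4.0 3.1
  endloop
 endfacet
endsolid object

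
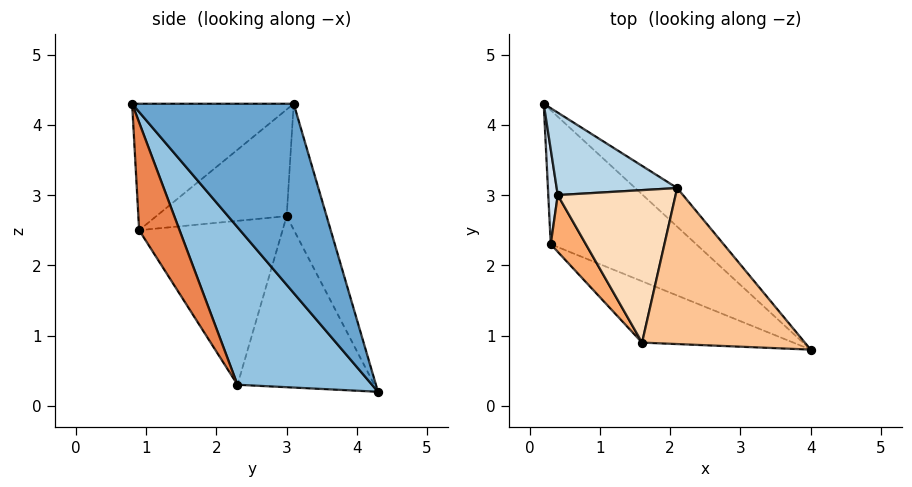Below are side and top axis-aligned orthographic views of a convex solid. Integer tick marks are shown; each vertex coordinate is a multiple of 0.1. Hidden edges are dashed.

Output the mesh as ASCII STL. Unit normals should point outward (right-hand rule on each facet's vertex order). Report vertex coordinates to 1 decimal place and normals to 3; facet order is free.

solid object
 facet normal 0.760 0.628 -0.168
  outer loop
   vertex 2.1 3.1 4.3
   vertex 4.0 0.8 4.3
   vertex 0.2 4.3 0.2
  endloop
 endfacet
 facet normal 0.735 0.003 -0.678
  outer loop
   vertex 0.3 2.3 0.3
   vertex 0.2 4.3 0.2
   vertex 4.0 0.8 4.3
  endloop
 endfacet
 facet normal -0.458 0.773 0.439
  outer loop
   vertex 0.4 3.0 2.7
   vertex 2.1 3.1 4.3
   vertex 0.2 4.3 0.2
  endloop
 endfacet
 facet normal -0.997 -0.047 0.055
  outer loop
   vertex 0.4 3.0 2.7
   vertex 0.2 4.3 0.2
   vertex 0.3 2.3 0.3
  endloop
 endfacet
 facet normal 0.466 -0.596 -0.654
  outer loop
   vertex 1.6 0.9 2.5
   vertex 0.3 2.3 0.3
   vertex 4.0 0.8 4.3
  endloop
 endfacet
 facet normal -0.846 -0.501 0.181
  outer loop
   vertex 1.6 0.9 2.5
   vertex 0.4 3.0 2.7
   vertex 0.3 2.3 0.3
  endloop
 endfacet
 facet normal -0.547 -0.452 0.704
  outer loop
   vertex 1.6 0.9 2.5
   vertex 4.0 0.8 4.3
   vertex 2.1 3.1 4.3
  endloop
 endfacet
 facet normal -0.611 -0.413 0.675
  outer loop
   vertex 1.6 0.9 2.5
   vertex 2.1 3.1 4.3
   vertex 0.4 3.0 2.7
  endloop
 endfacet
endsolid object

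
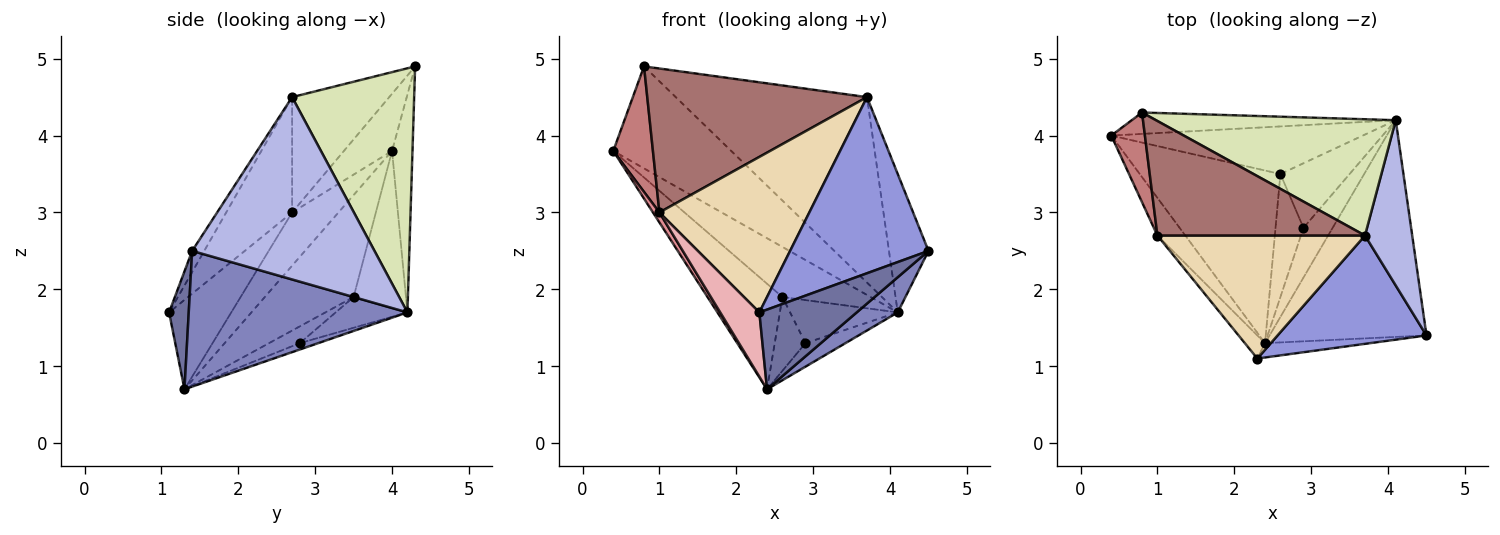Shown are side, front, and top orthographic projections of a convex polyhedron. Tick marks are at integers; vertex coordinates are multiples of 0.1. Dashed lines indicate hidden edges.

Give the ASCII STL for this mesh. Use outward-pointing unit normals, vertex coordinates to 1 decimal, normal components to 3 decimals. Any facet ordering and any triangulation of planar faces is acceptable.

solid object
 facet normal 0.195 -0.965 -0.174
  outer loop
   vertex 2.4 1.3 0.7
   vertex 4.5 1.4 2.5
   vertex 2.3 1.1 1.7
  endloop
 endfacet
 facet normal 0.649 -0.122 -0.751
  outer loop
   vertex 4.1 4.2 1.7
   vertex 4.5 1.4 2.5
   vertex 2.4 1.3 0.7
  endloop
 endfacet
 facet normal -0.074 -0.849 0.522
  outer loop
   vertex 3.7 2.7 4.5
   vertex 2.3 1.1 1.7
   vertex 4.5 1.4 2.5
  endloop
 endfacet
 facet normal 0.947 0.205 0.245
  outer loop
   vertex 3.7 2.7 4.5
   vertex 4.5 1.4 2.5
   vertex 4.1 4.2 1.7
  endloop
 endfacet
 facet normal -0.526 0.444 -0.726
  outer loop
   vertex 2.6 3.5 1.9
   vertex 2.4 1.3 0.7
   vertex 0.4 4.0 3.8
  endloop
 endfacet
 facet normal -0.395 0.666 -0.633
  outer loop
   vertex 2.6 3.5 1.9
   vertex 0.4 4.0 3.8
   vertex 4.1 4.2 1.7
  endloop
 endfacet
 facet normal -0.167 0.965 -0.202
  outer loop
   vertex 0.8 4.3 4.9
   vertex 4.1 4.2 1.7
   vertex 0.4 4.0 3.8
  endloop
 endfacet
 facet normal 0.476 0.745 0.467
  outer loop
   vertex 0.8 4.3 4.9
   vertex 3.7 2.7 4.5
   vertex 4.1 4.2 1.7
  endloop
 endfacet
 facet normal -0.194 0.419 -0.887
  outer loop
   vertex 2.9 2.8 1.3
   vertex 4.1 4.2 1.7
   vertex 2.4 1.3 0.7
  endloop
 endfacet
 facet normal -0.457 0.457 -0.762
  outer loop
   vertex 2.9 2.8 1.3
   vertex 2.4 1.3 0.7
   vertex 2.6 3.5 1.9
  endloop
 endfacet
 facet normal -0.347 0.520 -0.780
  outer loop
   vertex 2.9 2.8 1.3
   vertex 2.6 3.5 1.9
   vertex 4.1 4.2 1.7
  endloop
 endfacet
 facet normal -0.326 -0.741 0.587
  outer loop
   vertex 1.0 2.7 3.0
   vertex 2.3 1.1 1.7
   vertex 3.7 2.7 4.5
  endloop
 endfacet
 facet normal -0.327 -0.740 0.588
  outer loop
   vertex 1.0 2.7 3.0
   vertex 3.7 2.7 4.5
   vertex 0.8 4.3 4.9
  endloop
 endfacet
 facet normal -0.703 -0.579 0.413
  outer loop
   vertex 1.0 2.7 3.0
   vertex 0.8 4.3 4.9
   vertex 0.4 4.0 3.8
  endloop
 endfacet
 facet normal -0.879 -0.122 -0.461
  outer loop
   vertex 1.0 2.7 3.0
   vertex 0.4 4.0 3.8
   vertex 2.4 1.3 0.7
  endloop
 endfacet
 facet normal -0.831 -0.523 -0.188
  outer loop
   vertex 1.0 2.7 3.0
   vertex 2.4 1.3 0.7
   vertex 2.3 1.1 1.7
  endloop
 endfacet
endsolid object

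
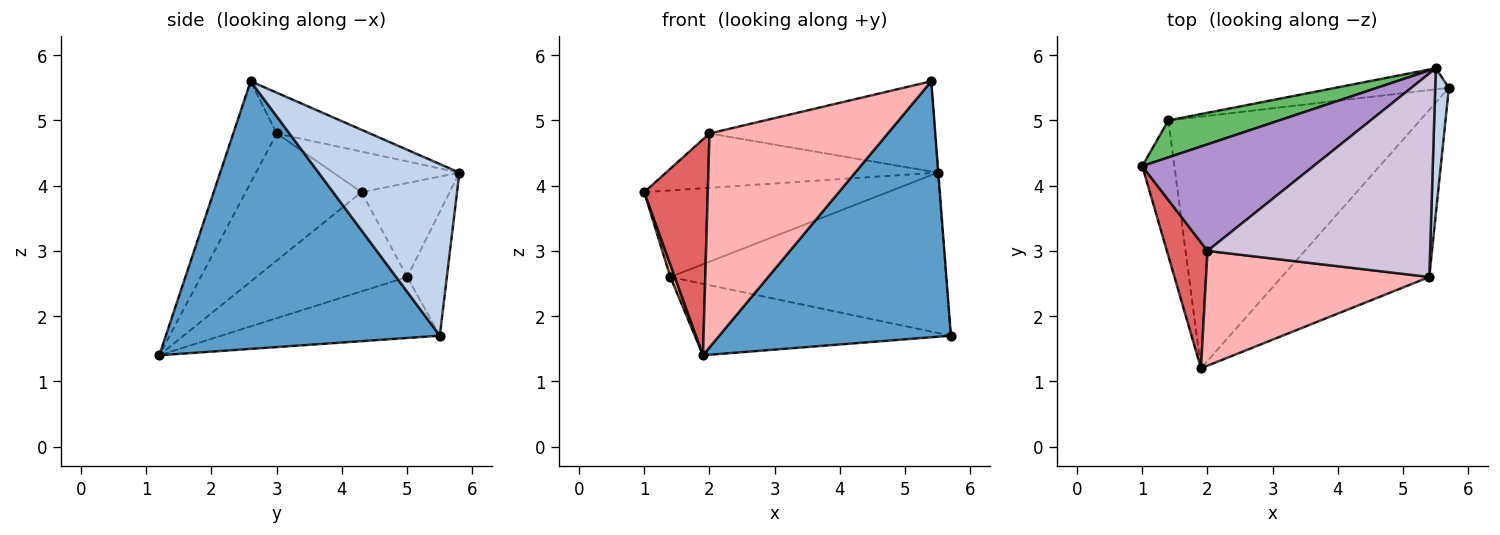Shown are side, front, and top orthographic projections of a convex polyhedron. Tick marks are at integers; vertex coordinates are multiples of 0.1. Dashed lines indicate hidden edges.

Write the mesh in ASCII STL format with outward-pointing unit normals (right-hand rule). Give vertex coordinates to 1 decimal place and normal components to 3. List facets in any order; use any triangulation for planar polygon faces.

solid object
 facet normal 0.704 -0.595 -0.388
  outer loop
   vertex 5.4 2.6 5.6
   vertex 1.9 1.2 1.4
   vertex 5.7 5.5 1.7
  endloop
 endfacet
 facet normal 0.997 0.004 0.079
  outer loop
   vertex 5.5 5.8 4.2
   vertex 5.4 2.6 5.6
   vertex 5.7 5.5 1.7
  endloop
 endfacet
 facet normal -0.951 -0.028 -0.308
  outer loop
   vertex 1.4 5.0 2.6
   vertex 1.9 1.2 1.4
   vertex 1.0 4.3 3.9
  endloop
 endfacet
 facet normal -0.227 0.266 -0.937
  outer loop
   vertex 1.4 5.0 2.6
   vertex 5.7 5.5 1.7
   vertex 1.9 1.2 1.4
  endloop
 endfacet
 facet normal -0.316 0.873 0.373
  outer loop
   vertex 1.4 5.0 2.6
   vertex 1.0 4.3 3.9
   vertex 5.5 5.8 4.2
  endloop
 endfacet
 facet normal -0.141 0.982 -0.129
  outer loop
   vertex 1.4 5.0 2.6
   vertex 5.5 5.8 4.2
   vertex 5.7 5.5 1.7
  endloop
 endfacet
 facet normal -0.844 -0.463 0.270
  outer loop
   vertex 2.0 3.0 4.8
   vertex 1.0 4.3 3.9
   vertex 1.9 1.2 1.4
  endloop
 endfacet
 facet normal -0.210 -0.861 0.462
  outer loop
   vertex 2.0 3.0 4.8
   vertex 1.9 1.2 1.4
   vertex 5.4 2.6 5.6
  endloop
 endfacet
 facet normal -0.206 0.445 0.872
  outer loop
   vertex 2.0 3.0 4.8
   vertex 5.5 5.8 4.2
   vertex 1.0 4.3 3.9
  endloop
 endfacet
 facet normal -0.165 0.400 0.902
  outer loop
   vertex 2.0 3.0 4.8
   vertex 5.4 2.6 5.6
   vertex 5.5 5.8 4.2
  endloop
 endfacet
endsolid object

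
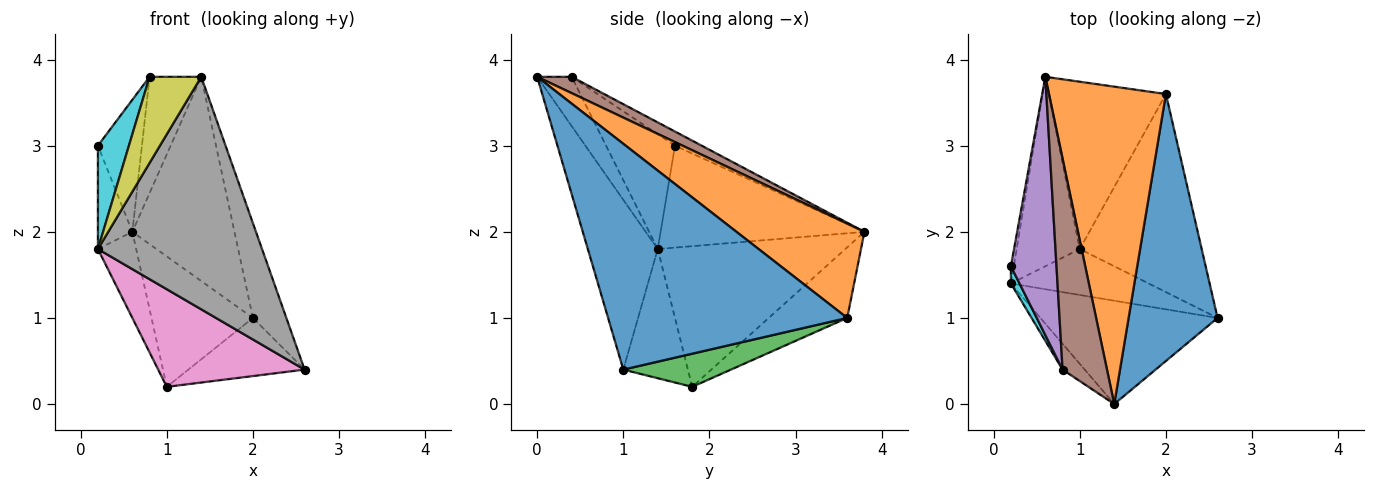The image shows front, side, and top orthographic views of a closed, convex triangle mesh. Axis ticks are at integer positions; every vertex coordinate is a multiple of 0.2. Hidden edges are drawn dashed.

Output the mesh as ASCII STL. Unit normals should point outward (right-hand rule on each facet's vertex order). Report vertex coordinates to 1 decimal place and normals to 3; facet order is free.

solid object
 facet normal 0.923 0.129 0.364
  outer loop
   vertex 2.0 3.6 1.0
   vertex 1.4 0.0 3.8
   vertex 2.6 1.0 0.4
  endloop
 endfacet
 facet normal 0.561 0.448 0.696
  outer loop
   vertex 2.0 3.6 1.0
   vertex 0.6 3.8 2.0
   vertex 1.4 0.0 3.8
  endloop
 endfacet
 facet normal 0.252 0.272 -0.928
  outer loop
   vertex 2.0 3.6 1.0
   vertex 2.6 1.0 0.4
   vertex 1.0 1.8 0.2
  endloop
 endfacet
 facet normal -0.429 0.555 -0.712
  outer loop
   vertex 2.0 3.6 1.0
   vertex 1.0 1.8 0.2
   vertex 0.6 3.8 2.0
  endloop
 endfacet
 facet normal -0.267 0.439 0.858
  outer loop
   vertex 0.8 0.4 3.8
   vertex 0.6 3.8 2.0
   vertex 0.2 1.6 3.0
  endloop
 endfacet
 facet normal 0.306 0.459 0.834
  outer loop
   vertex 0.8 0.4 3.8
   vertex 1.4 0.0 3.8
   vertex 0.6 3.8 2.0
  endloop
 endfacet
 facet normal -0.371 -0.840 -0.395
  outer loop
   vertex 0.2 1.4 1.8
   vertex 1.0 1.8 0.2
   vertex 2.6 1.0 0.4
  endloop
 endfacet
 facet normal -0.363 -0.852 -0.378
  outer loop
   vertex 0.2 1.4 1.8
   vertex 2.6 1.0 0.4
   vertex 1.4 0.0 3.8
  endloop
 endfacet
 facet normal -0.538 -0.807 -0.242
  outer loop
   vertex 0.2 1.4 1.8
   vertex 1.4 0.0 3.8
   vertex 0.8 0.4 3.8
  endloop
 endfacet
 facet normal -0.910 -0.409 0.068
  outer loop
   vertex 0.2 1.4 1.8
   vertex 0.8 0.4 3.8
   vertex 0.2 1.6 3.0
  endloop
 endfacet
 facet normal -0.986 0.167 -0.028
  outer loop
   vertex 0.2 1.4 1.8
   vertex 0.2 1.6 3.0
   vertex 0.6 3.8 2.0
  endloop
 endfacet
 facet normal -0.897 0.183 -0.403
  outer loop
   vertex 0.2 1.4 1.8
   vertex 0.6 3.8 2.0
   vertex 1.0 1.8 0.2
  endloop
 endfacet
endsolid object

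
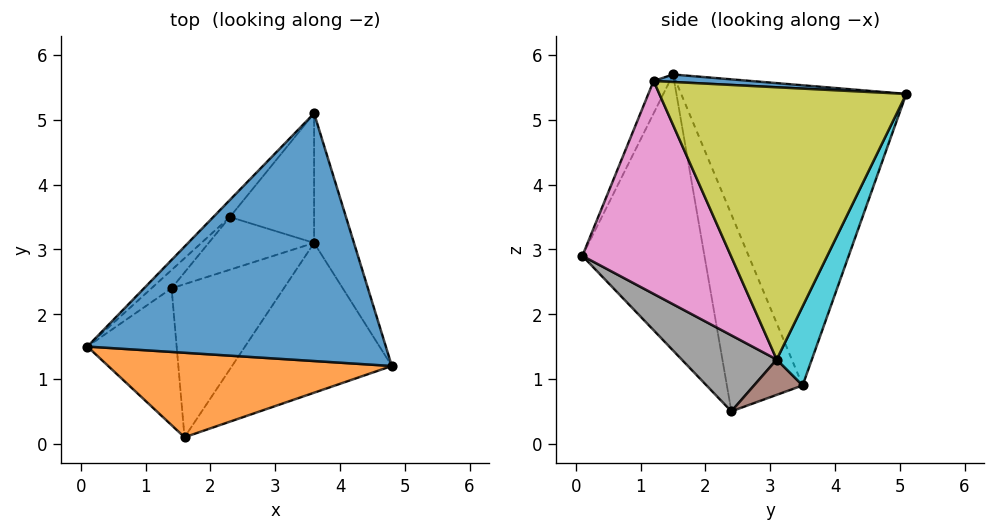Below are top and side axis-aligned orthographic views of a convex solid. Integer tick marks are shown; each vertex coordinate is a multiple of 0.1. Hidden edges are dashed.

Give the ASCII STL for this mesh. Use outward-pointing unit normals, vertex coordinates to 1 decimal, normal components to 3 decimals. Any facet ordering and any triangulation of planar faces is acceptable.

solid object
 facet normal 0.025 0.059 0.998
  outer loop
   vertex 3.6 5.1 5.4
   vertex 0.1 1.5 5.7
   vertex 4.8 1.2 5.6
  endloop
 endfacet
 facet normal -0.049 -0.904 0.426
  outer loop
   vertex 1.6 0.1 2.9
   vertex 4.8 1.2 5.6
   vertex 0.1 1.5 5.7
  endloop
 endfacet
 facet normal -0.882 -0.374 -0.285
  outer loop
   vertex 1.6 0.1 2.9
   vertex 0.1 1.5 5.7
   vertex 1.4 2.4 0.5
  endloop
 endfacet
 facet normal -0.718 0.695 -0.040
  outer loop
   vertex 2.3 3.5 0.9
   vertex 0.1 1.5 5.7
   vertex 3.6 5.1 5.4
  endloop
 endfacet
 facet normal -0.758 0.648 -0.077
  outer loop
   vertex 2.3 3.5 0.9
   vertex 1.4 2.4 0.5
   vertex 0.1 1.5 5.7
  endloop
 endfacet
 facet normal 0.317 0.084 -0.945
  outer loop
   vertex 3.6 3.1 1.3
   vertex 1.4 2.4 0.5
   vertex 2.3 3.5 0.9
  endloop
 endfacet
 facet normal 0.608 -0.649 -0.457
  outer loop
   vertex 3.6 3.1 1.3
   vertex 4.8 1.2 5.6
   vertex 1.6 0.1 2.9
  endloop
 endfacet
 facet normal 0.434 -0.632 -0.642
  outer loop
   vertex 3.6 3.1 1.3
   vertex 1.6 0.1 2.9
   vertex 1.4 2.4 0.5
  endloop
 endfacet
 facet normal 0.948 0.285 -0.139
  outer loop
   vertex 3.6 3.1 1.3
   vertex 3.6 5.1 5.4
   vertex 4.8 1.2 5.6
  endloop
 endfacet
 facet normal 0.380 0.831 -0.405
  outer loop
   vertex 3.6 3.1 1.3
   vertex 2.3 3.5 0.9
   vertex 3.6 5.1 5.4
  endloop
 endfacet
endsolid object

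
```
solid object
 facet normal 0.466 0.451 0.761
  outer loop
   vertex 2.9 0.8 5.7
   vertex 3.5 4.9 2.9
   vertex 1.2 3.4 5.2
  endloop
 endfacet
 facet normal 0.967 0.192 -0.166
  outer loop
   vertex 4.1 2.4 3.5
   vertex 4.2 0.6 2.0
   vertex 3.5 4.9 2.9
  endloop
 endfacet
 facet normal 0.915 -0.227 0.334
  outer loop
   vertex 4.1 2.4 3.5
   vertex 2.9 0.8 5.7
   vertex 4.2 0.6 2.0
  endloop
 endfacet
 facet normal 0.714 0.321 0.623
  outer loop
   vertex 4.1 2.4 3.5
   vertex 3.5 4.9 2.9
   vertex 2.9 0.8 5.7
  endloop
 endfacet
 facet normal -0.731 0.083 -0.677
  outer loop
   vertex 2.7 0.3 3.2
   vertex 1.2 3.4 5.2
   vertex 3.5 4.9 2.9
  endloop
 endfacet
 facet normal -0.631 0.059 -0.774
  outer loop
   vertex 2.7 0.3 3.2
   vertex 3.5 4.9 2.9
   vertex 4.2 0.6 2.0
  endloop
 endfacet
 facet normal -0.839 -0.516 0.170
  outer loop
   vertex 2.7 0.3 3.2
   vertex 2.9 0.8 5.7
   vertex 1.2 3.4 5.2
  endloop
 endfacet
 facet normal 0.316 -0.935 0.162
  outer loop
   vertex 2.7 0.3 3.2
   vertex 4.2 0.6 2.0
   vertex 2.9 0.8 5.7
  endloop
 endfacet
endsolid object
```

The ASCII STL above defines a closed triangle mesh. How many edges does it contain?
12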